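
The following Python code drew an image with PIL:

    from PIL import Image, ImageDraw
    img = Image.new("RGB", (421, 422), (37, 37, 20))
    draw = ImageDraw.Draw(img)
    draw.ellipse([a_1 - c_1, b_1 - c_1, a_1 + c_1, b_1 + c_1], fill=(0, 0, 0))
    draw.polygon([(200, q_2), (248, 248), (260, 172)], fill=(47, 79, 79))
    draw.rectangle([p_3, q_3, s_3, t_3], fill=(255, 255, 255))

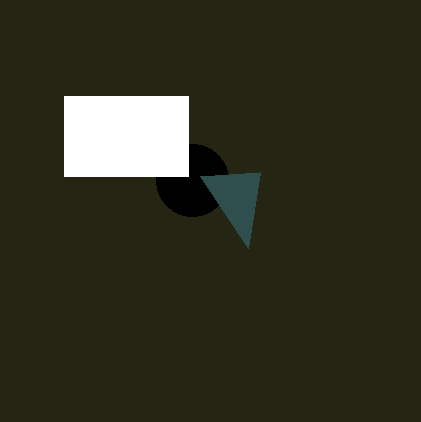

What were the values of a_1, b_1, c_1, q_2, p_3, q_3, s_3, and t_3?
a_1 = 192, b_1 = 180, c_1 = 36, q_2 = 176, p_3 = 64, q_3 = 96, s_3 = 188, t_3 = 176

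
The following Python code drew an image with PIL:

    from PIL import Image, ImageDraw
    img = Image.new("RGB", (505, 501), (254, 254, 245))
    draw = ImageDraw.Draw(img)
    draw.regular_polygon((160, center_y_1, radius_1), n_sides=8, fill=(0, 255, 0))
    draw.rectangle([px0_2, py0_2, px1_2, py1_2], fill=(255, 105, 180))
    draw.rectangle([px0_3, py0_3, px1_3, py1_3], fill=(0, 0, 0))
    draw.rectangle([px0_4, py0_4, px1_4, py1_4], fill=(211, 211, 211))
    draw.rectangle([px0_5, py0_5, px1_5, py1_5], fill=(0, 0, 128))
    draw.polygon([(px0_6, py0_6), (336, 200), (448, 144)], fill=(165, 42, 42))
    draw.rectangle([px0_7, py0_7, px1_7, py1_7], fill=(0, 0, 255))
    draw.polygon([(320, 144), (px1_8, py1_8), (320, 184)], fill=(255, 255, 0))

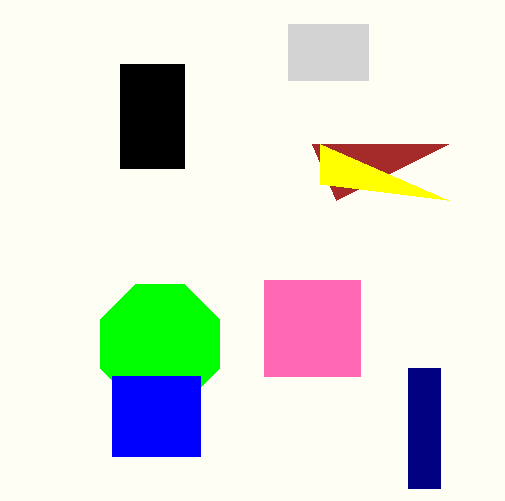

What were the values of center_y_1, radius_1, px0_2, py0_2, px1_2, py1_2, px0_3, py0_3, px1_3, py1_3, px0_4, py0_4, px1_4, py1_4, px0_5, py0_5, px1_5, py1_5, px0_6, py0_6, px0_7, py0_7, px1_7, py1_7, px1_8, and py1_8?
center_y_1 = 344; radius_1 = 64; px0_2 = 264; py0_2 = 280; px1_2 = 360; py1_2 = 376; px0_3 = 120; py0_3 = 64; px1_3 = 184; py1_3 = 168; px0_4 = 288; py0_4 = 24; px1_4 = 368; py1_4 = 80; px0_5 = 408; py0_5 = 368; px1_5 = 440; py1_5 = 488; px0_6 = 312; py0_6 = 144; px0_7 = 112; py0_7 = 376; px1_7 = 200; py1_7 = 456; px1_8 = 448; py1_8 = 200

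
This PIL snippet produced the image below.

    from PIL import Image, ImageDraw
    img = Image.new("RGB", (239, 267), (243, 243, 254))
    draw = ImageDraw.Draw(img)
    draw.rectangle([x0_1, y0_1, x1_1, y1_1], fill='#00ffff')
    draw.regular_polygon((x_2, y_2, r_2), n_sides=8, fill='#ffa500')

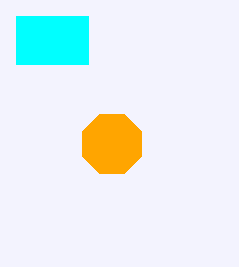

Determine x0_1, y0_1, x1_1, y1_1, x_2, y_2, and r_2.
x0_1 = 16
y0_1 = 16
x1_1 = 88
y1_1 = 64
x_2 = 112
y_2 = 144
r_2 = 32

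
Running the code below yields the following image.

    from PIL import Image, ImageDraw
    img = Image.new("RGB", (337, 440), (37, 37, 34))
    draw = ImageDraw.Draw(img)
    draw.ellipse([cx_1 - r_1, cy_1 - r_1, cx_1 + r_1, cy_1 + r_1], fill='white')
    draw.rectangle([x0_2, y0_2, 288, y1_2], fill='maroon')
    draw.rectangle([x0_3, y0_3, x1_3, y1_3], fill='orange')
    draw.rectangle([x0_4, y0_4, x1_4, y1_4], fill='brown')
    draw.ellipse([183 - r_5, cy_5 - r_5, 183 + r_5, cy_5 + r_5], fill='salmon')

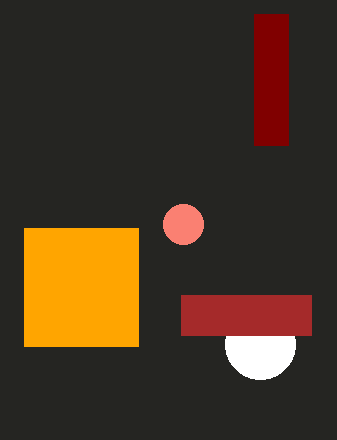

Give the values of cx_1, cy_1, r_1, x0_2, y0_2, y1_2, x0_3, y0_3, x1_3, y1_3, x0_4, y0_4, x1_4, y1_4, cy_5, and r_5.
cx_1 = 260, cy_1 = 344, r_1 = 35, x0_2 = 254, y0_2 = 14, y1_2 = 145, x0_3 = 24, y0_3 = 228, x1_3 = 138, y1_3 = 346, x0_4 = 181, y0_4 = 295, x1_4 = 311, y1_4 = 335, cy_5 = 224, r_5 = 20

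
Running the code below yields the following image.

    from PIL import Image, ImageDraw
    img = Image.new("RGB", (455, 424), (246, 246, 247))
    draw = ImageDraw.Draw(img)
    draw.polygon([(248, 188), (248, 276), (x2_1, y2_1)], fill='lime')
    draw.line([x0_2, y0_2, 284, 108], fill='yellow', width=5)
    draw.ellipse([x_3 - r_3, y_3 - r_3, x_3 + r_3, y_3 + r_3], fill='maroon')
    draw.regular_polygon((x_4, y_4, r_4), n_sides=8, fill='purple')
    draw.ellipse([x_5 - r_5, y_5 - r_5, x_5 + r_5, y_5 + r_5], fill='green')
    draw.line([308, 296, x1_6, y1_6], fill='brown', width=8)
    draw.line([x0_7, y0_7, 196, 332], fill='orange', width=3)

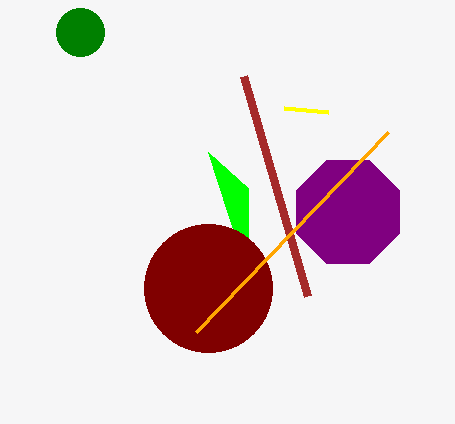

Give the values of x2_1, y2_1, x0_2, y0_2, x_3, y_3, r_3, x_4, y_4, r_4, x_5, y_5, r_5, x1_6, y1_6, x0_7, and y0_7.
x2_1 = 208
y2_1 = 152
x0_2 = 328
y0_2 = 112
x_3 = 208
y_3 = 288
r_3 = 64
x_4 = 348
y_4 = 212
r_4 = 56
x_5 = 80
y_5 = 32
r_5 = 24
x1_6 = 244
y1_6 = 76
x0_7 = 388
y0_7 = 132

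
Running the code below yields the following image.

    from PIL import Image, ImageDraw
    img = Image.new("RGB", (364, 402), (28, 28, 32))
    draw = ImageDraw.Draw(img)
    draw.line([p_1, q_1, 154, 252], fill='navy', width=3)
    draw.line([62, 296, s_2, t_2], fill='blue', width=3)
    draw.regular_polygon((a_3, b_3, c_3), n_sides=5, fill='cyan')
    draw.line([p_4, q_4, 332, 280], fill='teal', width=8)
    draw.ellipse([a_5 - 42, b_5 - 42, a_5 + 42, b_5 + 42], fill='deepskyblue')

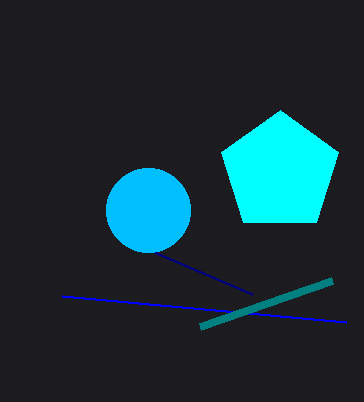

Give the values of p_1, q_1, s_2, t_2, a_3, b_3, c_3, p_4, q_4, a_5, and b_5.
p_1 = 252, q_1 = 294, s_2 = 346, t_2 = 322, a_3 = 280, b_3 = 172, c_3 = 62, p_4 = 200, q_4 = 326, a_5 = 148, b_5 = 210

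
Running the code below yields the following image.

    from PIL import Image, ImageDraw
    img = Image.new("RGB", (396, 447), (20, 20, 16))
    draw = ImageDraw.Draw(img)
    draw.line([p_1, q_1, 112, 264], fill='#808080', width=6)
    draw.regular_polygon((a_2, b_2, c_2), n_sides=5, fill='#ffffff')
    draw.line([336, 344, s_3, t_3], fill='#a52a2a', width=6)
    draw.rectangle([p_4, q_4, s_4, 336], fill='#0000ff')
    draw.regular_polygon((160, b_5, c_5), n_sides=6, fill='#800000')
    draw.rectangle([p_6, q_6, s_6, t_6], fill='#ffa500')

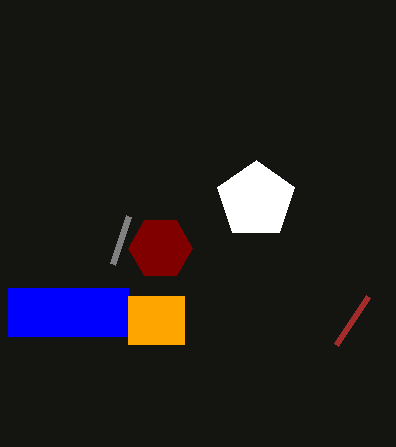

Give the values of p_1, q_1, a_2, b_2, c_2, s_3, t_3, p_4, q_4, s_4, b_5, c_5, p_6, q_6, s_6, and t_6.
p_1 = 128
q_1 = 216
a_2 = 256
b_2 = 200
c_2 = 40
s_3 = 368
t_3 = 296
p_4 = 8
q_4 = 288
s_4 = 128
b_5 = 248
c_5 = 32
p_6 = 128
q_6 = 296
s_6 = 184
t_6 = 344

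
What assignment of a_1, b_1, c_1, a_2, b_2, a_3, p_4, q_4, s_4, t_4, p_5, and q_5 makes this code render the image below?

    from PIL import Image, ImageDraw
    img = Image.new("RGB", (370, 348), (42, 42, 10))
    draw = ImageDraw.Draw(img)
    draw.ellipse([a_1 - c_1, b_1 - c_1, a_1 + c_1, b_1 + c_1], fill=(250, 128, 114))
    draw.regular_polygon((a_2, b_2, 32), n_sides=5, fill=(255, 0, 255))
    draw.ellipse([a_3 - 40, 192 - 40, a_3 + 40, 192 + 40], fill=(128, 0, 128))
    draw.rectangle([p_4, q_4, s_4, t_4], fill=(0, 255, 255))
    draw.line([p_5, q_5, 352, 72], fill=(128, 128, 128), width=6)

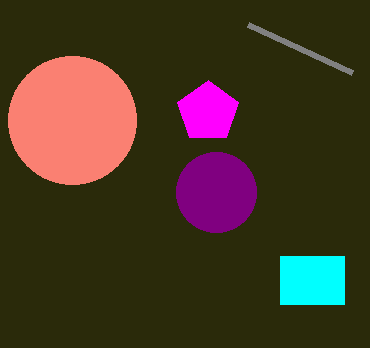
a_1 = 72; b_1 = 120; c_1 = 64; a_2 = 208; b_2 = 112; a_3 = 216; p_4 = 280; q_4 = 256; s_4 = 344; t_4 = 304; p_5 = 248; q_5 = 24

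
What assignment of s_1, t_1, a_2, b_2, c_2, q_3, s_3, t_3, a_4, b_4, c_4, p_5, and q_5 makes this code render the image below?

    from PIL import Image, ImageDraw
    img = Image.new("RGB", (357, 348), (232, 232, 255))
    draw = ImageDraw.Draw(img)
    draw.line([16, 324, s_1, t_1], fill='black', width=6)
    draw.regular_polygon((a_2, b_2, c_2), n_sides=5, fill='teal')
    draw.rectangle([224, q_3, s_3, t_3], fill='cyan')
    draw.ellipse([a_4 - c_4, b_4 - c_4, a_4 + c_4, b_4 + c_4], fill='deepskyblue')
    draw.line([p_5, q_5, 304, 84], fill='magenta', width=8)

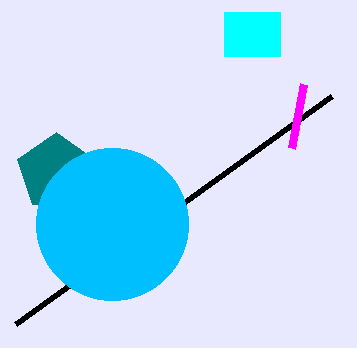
s_1 = 332, t_1 = 96, a_2 = 56, b_2 = 172, c_2 = 40, q_3 = 12, s_3 = 280, t_3 = 56, a_4 = 112, b_4 = 224, c_4 = 76, p_5 = 292, q_5 = 148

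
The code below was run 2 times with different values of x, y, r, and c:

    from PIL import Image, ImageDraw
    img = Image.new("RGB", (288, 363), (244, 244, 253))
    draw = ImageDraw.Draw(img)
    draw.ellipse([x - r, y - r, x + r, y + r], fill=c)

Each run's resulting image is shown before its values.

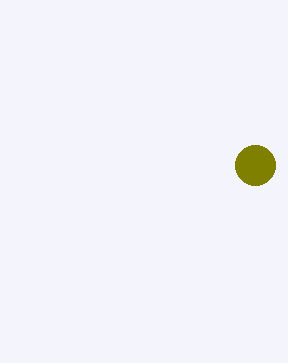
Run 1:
x = 255
y = 165
r = 20
c = 'olive'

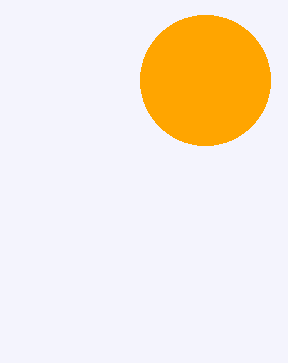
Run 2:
x = 205
y = 80
r = 65
c = 'orange'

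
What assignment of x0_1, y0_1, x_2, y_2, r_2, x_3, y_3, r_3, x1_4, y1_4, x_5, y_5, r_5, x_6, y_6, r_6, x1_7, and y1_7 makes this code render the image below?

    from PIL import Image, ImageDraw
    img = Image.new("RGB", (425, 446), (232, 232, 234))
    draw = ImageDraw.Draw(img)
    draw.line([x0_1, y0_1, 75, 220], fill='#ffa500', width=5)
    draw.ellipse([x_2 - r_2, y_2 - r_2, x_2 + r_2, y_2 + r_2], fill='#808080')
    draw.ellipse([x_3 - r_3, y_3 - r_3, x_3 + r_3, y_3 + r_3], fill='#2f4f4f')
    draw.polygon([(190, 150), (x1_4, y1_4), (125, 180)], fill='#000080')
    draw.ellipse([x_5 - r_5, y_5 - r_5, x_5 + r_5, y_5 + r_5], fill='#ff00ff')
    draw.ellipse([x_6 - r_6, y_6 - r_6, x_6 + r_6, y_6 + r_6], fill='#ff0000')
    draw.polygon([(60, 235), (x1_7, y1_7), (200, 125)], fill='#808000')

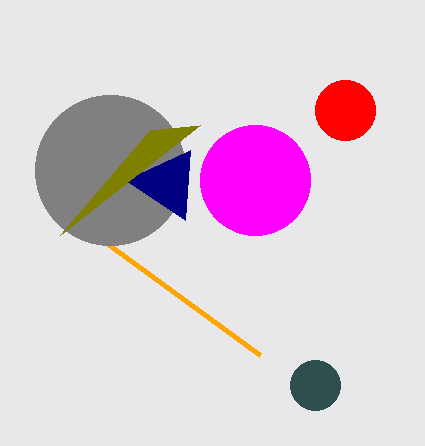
x0_1 = 260
y0_1 = 355
x_2 = 110
y_2 = 170
r_2 = 75
x_3 = 315
y_3 = 385
r_3 = 25
x1_4 = 185
y1_4 = 220
x_5 = 255
y_5 = 180
r_5 = 55
x_6 = 345
y_6 = 110
r_6 = 30
x1_7 = 150
y1_7 = 130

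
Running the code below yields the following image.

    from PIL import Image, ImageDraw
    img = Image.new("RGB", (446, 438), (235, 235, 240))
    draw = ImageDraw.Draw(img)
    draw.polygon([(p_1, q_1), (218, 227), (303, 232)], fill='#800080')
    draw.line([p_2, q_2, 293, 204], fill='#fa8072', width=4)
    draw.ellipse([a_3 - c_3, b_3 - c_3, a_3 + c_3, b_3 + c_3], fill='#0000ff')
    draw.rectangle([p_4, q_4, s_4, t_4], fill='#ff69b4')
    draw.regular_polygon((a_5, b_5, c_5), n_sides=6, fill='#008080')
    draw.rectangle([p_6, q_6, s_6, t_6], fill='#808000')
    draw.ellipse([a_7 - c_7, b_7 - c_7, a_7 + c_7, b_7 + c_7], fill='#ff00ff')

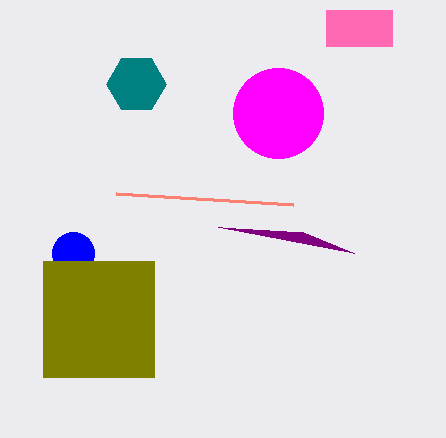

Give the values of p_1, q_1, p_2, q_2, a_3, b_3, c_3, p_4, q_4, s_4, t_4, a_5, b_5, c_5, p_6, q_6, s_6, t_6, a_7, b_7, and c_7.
p_1 = 354
q_1 = 253
p_2 = 116
q_2 = 193
a_3 = 73
b_3 = 253
c_3 = 21
p_4 = 326
q_4 = 10
s_4 = 392
t_4 = 46
a_5 = 136
b_5 = 84
c_5 = 30
p_6 = 43
q_6 = 261
s_6 = 154
t_6 = 377
a_7 = 278
b_7 = 113
c_7 = 45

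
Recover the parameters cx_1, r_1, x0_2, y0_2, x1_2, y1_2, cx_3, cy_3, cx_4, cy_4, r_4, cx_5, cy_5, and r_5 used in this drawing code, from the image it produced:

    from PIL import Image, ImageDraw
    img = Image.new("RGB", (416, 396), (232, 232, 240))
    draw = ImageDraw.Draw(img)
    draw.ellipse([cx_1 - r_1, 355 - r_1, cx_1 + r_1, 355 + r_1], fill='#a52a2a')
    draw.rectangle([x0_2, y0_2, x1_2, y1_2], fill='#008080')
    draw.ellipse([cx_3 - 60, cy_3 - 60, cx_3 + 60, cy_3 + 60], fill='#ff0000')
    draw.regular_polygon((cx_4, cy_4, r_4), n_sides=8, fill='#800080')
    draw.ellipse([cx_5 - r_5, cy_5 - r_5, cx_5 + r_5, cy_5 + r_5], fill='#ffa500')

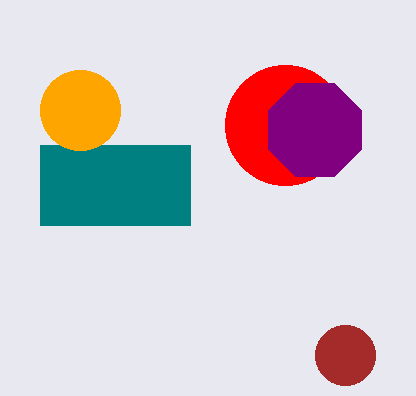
cx_1 = 345
r_1 = 30
x0_2 = 40
y0_2 = 145
x1_2 = 190
y1_2 = 225
cx_3 = 285
cy_3 = 125
cx_4 = 315
cy_4 = 130
r_4 = 50
cx_5 = 80
cy_5 = 110
r_5 = 40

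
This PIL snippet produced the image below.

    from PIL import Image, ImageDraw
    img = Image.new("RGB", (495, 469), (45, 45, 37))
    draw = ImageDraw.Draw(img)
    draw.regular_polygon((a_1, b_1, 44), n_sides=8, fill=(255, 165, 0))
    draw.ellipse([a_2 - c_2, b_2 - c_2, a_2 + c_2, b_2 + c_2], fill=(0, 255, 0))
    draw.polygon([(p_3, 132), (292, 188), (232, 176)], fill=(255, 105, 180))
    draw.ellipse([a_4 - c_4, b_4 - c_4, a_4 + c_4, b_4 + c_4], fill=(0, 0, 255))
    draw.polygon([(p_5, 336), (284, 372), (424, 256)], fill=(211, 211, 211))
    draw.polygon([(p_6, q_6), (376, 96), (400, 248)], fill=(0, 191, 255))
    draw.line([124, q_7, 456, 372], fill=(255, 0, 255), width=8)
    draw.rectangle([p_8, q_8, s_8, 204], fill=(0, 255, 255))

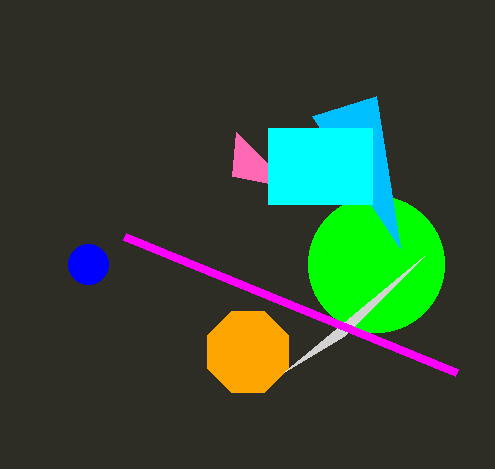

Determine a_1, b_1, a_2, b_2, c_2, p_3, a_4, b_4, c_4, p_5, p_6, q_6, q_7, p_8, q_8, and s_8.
a_1 = 248
b_1 = 352
a_2 = 376
b_2 = 264
c_2 = 68
p_3 = 236
a_4 = 88
b_4 = 264
c_4 = 20
p_5 = 344
p_6 = 312
q_6 = 116
q_7 = 236
p_8 = 268
q_8 = 128
s_8 = 372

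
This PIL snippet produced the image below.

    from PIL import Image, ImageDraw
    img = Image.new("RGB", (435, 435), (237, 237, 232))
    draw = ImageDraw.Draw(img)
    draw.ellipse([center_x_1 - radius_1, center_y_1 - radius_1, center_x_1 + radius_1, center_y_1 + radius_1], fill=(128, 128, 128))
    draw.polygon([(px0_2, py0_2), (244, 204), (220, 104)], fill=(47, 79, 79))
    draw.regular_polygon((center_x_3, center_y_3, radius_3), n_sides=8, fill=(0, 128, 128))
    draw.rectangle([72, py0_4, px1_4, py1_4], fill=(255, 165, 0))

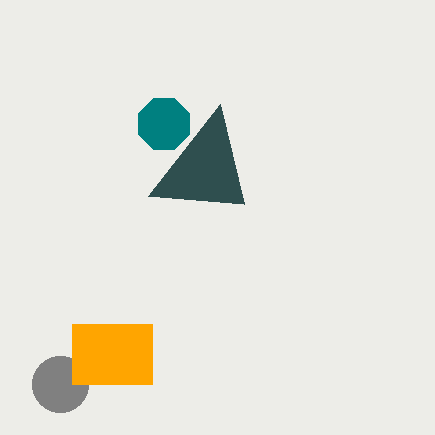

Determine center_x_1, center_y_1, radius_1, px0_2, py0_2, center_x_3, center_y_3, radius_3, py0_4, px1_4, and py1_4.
center_x_1 = 60
center_y_1 = 384
radius_1 = 28
px0_2 = 148
py0_2 = 196
center_x_3 = 164
center_y_3 = 124
radius_3 = 28
py0_4 = 324
px1_4 = 152
py1_4 = 384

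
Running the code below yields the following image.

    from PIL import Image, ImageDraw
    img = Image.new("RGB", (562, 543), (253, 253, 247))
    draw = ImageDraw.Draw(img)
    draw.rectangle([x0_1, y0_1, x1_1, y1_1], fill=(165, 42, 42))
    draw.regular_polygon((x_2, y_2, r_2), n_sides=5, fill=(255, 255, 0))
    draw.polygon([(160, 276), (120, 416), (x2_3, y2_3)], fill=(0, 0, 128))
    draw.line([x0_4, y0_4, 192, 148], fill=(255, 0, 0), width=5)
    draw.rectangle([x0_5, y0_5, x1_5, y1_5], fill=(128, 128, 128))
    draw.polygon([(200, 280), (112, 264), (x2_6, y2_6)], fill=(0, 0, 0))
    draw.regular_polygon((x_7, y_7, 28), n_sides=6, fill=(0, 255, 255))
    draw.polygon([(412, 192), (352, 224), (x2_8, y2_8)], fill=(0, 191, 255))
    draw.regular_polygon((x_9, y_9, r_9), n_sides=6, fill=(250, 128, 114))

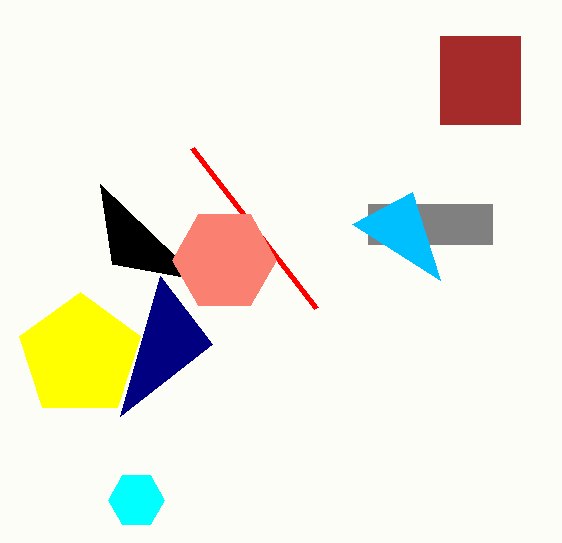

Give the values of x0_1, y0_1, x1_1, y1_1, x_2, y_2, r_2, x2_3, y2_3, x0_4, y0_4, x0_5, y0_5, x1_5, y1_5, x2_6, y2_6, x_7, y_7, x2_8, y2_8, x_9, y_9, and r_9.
x0_1 = 440, y0_1 = 36, x1_1 = 520, y1_1 = 124, x_2 = 80, y_2 = 356, r_2 = 64, x2_3 = 212, y2_3 = 344, x0_4 = 316, y0_4 = 308, x0_5 = 368, y0_5 = 204, x1_5 = 492, y1_5 = 244, x2_6 = 100, y2_6 = 184, x_7 = 136, y_7 = 500, x2_8 = 440, y2_8 = 280, x_9 = 224, y_9 = 260, r_9 = 52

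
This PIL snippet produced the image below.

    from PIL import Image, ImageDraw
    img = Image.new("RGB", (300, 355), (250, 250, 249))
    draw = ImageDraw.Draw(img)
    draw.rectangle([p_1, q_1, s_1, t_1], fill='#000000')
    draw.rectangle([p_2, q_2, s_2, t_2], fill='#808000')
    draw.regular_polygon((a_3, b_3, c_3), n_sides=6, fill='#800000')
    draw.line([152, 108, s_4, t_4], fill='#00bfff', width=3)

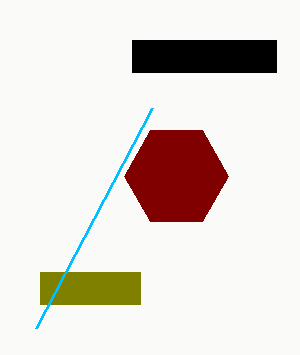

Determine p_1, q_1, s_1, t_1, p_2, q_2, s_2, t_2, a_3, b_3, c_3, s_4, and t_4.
p_1 = 132; q_1 = 40; s_1 = 276; t_1 = 72; p_2 = 40; q_2 = 272; s_2 = 140; t_2 = 304; a_3 = 176; b_3 = 176; c_3 = 52; s_4 = 36; t_4 = 328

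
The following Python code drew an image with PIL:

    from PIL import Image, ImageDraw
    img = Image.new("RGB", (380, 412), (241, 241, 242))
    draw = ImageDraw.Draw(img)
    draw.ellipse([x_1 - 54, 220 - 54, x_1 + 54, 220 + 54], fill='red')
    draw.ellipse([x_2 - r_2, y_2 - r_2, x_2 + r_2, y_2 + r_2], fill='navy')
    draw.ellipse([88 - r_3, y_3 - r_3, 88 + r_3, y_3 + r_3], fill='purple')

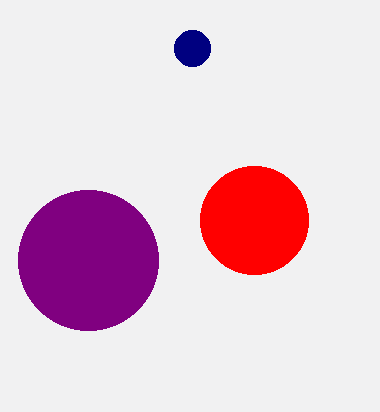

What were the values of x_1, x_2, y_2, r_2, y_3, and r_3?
x_1 = 254, x_2 = 192, y_2 = 48, r_2 = 18, y_3 = 260, r_3 = 70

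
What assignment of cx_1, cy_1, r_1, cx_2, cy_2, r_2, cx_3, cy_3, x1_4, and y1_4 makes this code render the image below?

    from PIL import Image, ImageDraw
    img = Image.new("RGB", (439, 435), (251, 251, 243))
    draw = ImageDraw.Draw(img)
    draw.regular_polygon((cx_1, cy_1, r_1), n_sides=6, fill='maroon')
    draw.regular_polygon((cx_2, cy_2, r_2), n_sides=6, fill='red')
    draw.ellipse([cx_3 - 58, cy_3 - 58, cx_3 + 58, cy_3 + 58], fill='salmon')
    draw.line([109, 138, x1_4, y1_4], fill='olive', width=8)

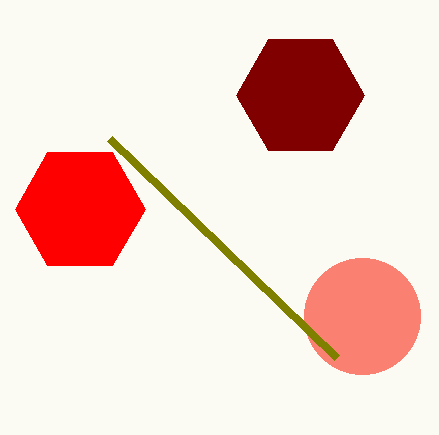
cx_1 = 300, cy_1 = 95, r_1 = 64, cx_2 = 80, cy_2 = 209, r_2 = 65, cx_3 = 362, cy_3 = 316, x1_4 = 336, y1_4 = 357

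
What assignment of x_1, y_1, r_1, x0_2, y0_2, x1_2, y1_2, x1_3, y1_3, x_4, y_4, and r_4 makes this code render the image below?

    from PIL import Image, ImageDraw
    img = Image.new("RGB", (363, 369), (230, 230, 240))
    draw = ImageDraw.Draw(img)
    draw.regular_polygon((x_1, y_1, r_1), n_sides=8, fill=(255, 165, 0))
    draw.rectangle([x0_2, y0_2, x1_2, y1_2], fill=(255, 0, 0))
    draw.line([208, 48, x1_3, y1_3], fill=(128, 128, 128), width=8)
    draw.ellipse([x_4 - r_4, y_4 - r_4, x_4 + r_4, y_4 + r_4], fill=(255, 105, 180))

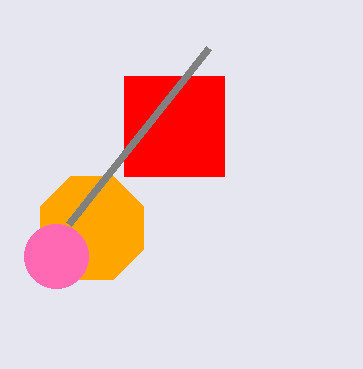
x_1 = 92; y_1 = 228; r_1 = 56; x0_2 = 124; y0_2 = 76; x1_2 = 224; y1_2 = 176; x1_3 = 68; y1_3 = 224; x_4 = 56; y_4 = 256; r_4 = 32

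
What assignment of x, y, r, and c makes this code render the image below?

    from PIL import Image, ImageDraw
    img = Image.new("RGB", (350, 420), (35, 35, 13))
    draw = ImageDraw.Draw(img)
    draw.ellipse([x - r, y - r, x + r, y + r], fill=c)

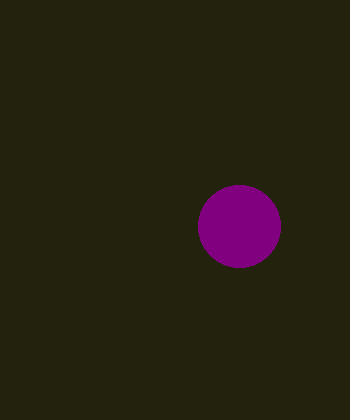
x = 239, y = 226, r = 41, c = 'purple'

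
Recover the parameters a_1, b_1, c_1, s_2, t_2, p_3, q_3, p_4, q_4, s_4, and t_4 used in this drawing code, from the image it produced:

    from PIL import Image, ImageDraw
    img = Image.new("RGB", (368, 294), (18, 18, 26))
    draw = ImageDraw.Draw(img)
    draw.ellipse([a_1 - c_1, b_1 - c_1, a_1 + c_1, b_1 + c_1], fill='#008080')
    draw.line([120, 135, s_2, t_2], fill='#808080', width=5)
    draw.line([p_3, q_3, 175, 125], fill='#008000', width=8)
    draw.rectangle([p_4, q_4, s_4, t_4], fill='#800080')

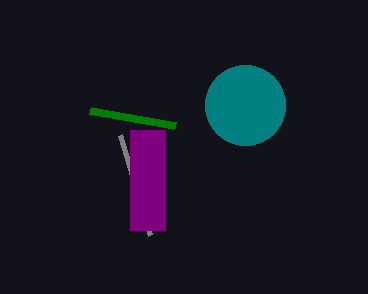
a_1 = 245, b_1 = 105, c_1 = 40, s_2 = 150, t_2 = 235, p_3 = 90, q_3 = 110, p_4 = 130, q_4 = 130, s_4 = 165, t_4 = 230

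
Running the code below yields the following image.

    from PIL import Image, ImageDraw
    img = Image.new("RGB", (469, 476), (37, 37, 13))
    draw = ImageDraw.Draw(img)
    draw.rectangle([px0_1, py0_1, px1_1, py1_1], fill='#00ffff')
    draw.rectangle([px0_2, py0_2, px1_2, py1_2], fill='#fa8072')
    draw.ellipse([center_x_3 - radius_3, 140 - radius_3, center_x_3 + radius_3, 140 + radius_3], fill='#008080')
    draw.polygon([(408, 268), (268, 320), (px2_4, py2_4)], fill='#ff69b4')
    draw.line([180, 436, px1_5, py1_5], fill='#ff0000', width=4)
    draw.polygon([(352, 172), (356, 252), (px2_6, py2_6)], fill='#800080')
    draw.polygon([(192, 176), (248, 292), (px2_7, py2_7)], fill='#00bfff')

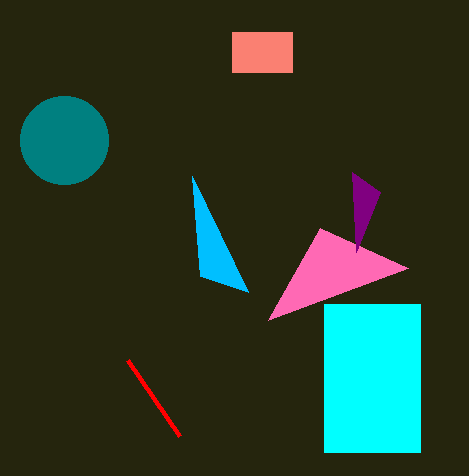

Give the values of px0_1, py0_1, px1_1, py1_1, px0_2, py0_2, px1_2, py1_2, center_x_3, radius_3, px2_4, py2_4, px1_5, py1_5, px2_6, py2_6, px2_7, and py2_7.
px0_1 = 324; py0_1 = 304; px1_1 = 420; py1_1 = 452; px0_2 = 232; py0_2 = 32; px1_2 = 292; py1_2 = 72; center_x_3 = 64; radius_3 = 44; px2_4 = 320; py2_4 = 228; px1_5 = 128; py1_5 = 360; px2_6 = 380; py2_6 = 192; px2_7 = 200; py2_7 = 276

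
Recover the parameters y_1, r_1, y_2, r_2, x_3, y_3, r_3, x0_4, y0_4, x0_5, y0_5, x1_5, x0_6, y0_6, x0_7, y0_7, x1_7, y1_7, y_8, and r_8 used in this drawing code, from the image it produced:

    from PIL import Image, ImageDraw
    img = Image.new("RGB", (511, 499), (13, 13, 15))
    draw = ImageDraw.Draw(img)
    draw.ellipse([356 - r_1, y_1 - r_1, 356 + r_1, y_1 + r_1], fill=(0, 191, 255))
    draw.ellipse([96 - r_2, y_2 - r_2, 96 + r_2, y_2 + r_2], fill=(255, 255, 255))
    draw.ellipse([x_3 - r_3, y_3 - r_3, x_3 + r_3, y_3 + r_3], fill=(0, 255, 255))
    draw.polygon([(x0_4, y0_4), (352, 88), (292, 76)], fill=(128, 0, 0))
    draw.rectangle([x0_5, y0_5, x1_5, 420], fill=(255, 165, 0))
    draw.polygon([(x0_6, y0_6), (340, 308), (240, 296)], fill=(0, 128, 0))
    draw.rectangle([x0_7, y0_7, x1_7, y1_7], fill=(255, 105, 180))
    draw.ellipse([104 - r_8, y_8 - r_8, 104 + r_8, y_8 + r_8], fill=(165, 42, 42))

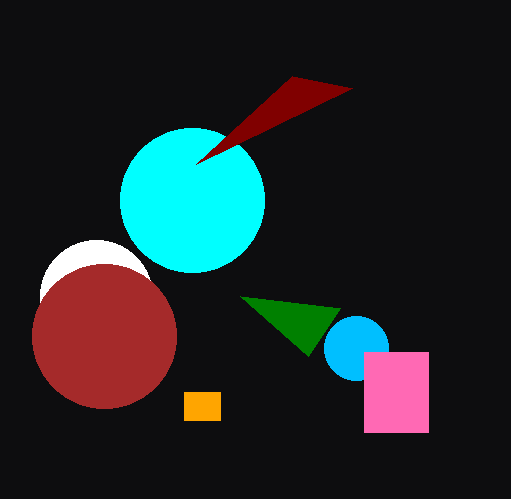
y_1 = 348
r_1 = 32
y_2 = 296
r_2 = 56
x_3 = 192
y_3 = 200
r_3 = 72
x0_4 = 196
y0_4 = 164
x0_5 = 184
y0_5 = 392
x1_5 = 220
x0_6 = 308
y0_6 = 356
x0_7 = 364
y0_7 = 352
x1_7 = 428
y1_7 = 432
y_8 = 336
r_8 = 72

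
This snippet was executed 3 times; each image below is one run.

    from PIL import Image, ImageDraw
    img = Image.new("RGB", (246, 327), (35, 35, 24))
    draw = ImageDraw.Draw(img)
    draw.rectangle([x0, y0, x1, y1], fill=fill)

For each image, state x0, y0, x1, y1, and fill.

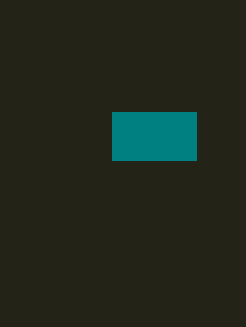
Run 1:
x0 = 112, y0 = 112, x1 = 196, y1 = 160, fill = 'teal'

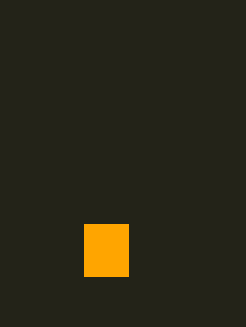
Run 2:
x0 = 84
y0 = 224
x1 = 128
y1 = 276
fill = 'orange'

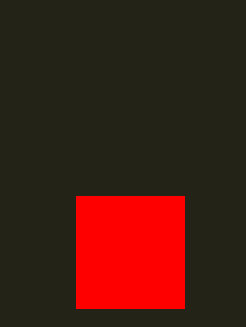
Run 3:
x0 = 76, y0 = 196, x1 = 184, y1 = 308, fill = 'red'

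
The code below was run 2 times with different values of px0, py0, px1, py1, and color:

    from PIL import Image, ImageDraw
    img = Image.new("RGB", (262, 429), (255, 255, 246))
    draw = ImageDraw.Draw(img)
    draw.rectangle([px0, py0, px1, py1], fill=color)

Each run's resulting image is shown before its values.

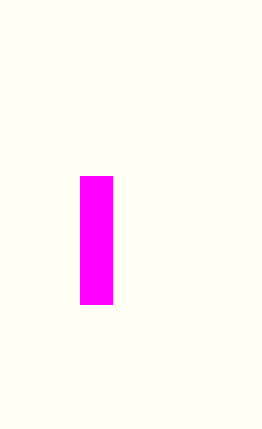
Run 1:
px0 = 80; py0 = 176; px1 = 112; py1 = 304; color = 'magenta'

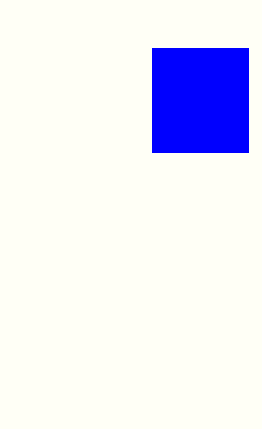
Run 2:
px0 = 152, py0 = 48, px1 = 248, py1 = 152, color = 'blue'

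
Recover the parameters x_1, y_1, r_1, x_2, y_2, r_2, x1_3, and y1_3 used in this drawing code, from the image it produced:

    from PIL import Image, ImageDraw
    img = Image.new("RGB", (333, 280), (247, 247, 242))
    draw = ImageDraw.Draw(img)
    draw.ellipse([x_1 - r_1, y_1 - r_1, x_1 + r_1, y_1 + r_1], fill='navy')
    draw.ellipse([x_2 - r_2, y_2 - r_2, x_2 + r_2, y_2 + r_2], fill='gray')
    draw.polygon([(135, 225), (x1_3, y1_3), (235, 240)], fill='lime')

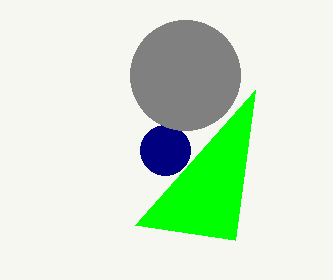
x_1 = 165, y_1 = 150, r_1 = 25, x_2 = 185, y_2 = 75, r_2 = 55, x1_3 = 255, y1_3 = 90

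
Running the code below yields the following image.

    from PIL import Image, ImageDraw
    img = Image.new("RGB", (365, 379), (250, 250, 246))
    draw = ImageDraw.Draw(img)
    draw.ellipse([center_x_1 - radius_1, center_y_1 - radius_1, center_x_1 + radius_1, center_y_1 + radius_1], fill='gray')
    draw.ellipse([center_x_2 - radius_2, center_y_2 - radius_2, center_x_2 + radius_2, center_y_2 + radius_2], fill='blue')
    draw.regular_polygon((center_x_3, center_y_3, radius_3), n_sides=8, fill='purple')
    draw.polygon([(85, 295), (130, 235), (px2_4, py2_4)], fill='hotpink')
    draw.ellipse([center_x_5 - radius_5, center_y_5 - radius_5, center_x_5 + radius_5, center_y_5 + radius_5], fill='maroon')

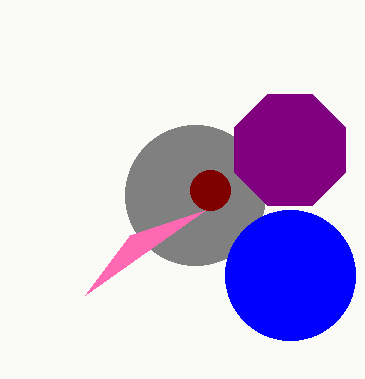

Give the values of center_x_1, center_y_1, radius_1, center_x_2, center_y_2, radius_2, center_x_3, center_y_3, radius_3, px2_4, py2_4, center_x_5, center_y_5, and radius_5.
center_x_1 = 195
center_y_1 = 195
radius_1 = 70
center_x_2 = 290
center_y_2 = 275
radius_2 = 65
center_x_3 = 290
center_y_3 = 150
radius_3 = 60
px2_4 = 205
py2_4 = 210
center_x_5 = 210
center_y_5 = 190
radius_5 = 20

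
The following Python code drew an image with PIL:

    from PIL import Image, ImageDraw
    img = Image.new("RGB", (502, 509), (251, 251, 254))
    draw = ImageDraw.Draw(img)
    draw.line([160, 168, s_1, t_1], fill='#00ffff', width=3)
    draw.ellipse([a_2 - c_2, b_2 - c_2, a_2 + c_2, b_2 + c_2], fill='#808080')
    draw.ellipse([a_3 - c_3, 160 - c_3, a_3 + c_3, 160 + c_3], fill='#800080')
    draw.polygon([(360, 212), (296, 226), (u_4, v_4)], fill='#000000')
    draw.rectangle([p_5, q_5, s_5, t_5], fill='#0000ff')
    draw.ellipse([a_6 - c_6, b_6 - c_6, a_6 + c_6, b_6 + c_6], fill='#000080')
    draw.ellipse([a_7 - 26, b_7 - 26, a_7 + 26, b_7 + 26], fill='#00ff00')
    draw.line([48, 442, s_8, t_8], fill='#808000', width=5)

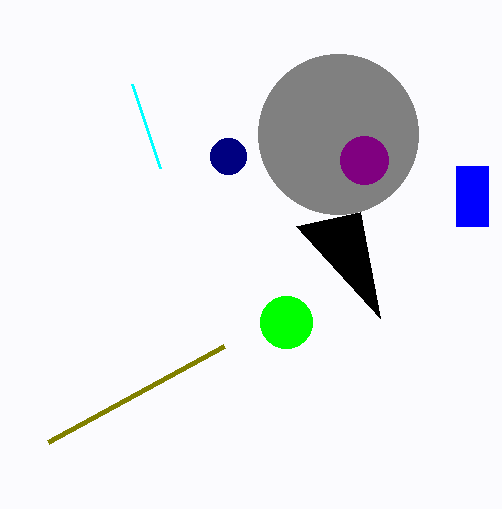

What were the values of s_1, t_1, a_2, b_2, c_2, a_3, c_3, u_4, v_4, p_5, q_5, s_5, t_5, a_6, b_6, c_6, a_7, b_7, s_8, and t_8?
s_1 = 132; t_1 = 84; a_2 = 338; b_2 = 134; c_2 = 80; a_3 = 364; c_3 = 24; u_4 = 380; v_4 = 318; p_5 = 456; q_5 = 166; s_5 = 488; t_5 = 226; a_6 = 228; b_6 = 156; c_6 = 18; a_7 = 286; b_7 = 322; s_8 = 224; t_8 = 346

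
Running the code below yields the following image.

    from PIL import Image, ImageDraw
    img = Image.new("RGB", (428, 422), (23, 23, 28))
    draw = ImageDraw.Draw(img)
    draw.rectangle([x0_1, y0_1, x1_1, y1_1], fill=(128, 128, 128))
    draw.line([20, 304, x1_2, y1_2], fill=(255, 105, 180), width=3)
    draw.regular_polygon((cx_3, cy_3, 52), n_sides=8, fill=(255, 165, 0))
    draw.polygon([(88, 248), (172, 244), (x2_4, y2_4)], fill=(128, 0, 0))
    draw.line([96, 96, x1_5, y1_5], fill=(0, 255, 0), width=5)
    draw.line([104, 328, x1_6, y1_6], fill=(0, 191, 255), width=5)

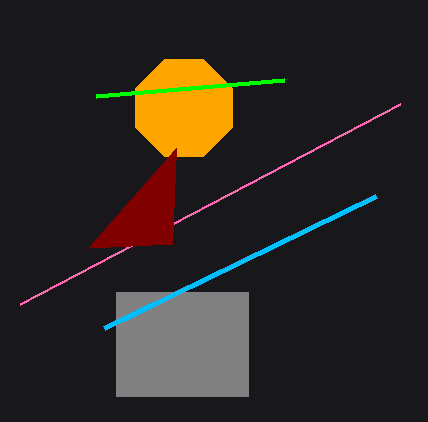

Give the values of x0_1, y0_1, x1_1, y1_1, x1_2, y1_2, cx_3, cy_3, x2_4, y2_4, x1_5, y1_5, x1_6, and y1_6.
x0_1 = 116
y0_1 = 292
x1_1 = 248
y1_1 = 396
x1_2 = 400
y1_2 = 104
cx_3 = 184
cy_3 = 108
x2_4 = 176
y2_4 = 148
x1_5 = 284
y1_5 = 80
x1_6 = 376
y1_6 = 196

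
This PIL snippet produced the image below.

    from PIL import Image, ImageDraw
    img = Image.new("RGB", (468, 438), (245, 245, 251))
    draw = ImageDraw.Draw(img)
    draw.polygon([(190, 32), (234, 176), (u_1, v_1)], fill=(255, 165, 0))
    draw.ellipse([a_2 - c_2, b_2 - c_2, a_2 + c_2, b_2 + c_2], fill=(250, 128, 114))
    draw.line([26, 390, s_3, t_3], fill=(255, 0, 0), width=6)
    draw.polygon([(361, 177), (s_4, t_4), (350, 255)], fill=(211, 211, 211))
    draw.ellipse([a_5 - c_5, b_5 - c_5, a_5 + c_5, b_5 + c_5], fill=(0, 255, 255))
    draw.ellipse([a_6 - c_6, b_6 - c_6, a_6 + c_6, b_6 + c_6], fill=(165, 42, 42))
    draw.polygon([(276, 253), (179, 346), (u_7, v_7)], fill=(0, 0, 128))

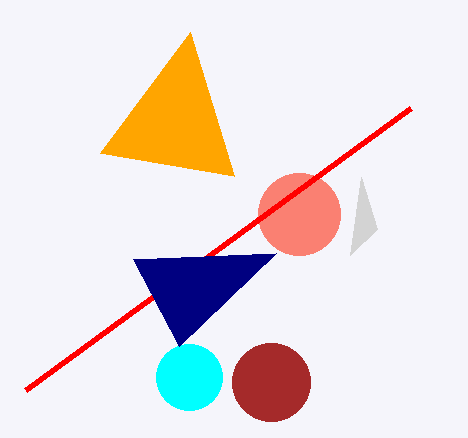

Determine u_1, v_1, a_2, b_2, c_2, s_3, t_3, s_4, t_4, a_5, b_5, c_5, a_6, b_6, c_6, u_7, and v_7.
u_1 = 100
v_1 = 153
a_2 = 299
b_2 = 214
c_2 = 41
s_3 = 411
t_3 = 108
s_4 = 377
t_4 = 229
a_5 = 189
b_5 = 377
c_5 = 33
a_6 = 271
b_6 = 382
c_6 = 39
u_7 = 133
v_7 = 259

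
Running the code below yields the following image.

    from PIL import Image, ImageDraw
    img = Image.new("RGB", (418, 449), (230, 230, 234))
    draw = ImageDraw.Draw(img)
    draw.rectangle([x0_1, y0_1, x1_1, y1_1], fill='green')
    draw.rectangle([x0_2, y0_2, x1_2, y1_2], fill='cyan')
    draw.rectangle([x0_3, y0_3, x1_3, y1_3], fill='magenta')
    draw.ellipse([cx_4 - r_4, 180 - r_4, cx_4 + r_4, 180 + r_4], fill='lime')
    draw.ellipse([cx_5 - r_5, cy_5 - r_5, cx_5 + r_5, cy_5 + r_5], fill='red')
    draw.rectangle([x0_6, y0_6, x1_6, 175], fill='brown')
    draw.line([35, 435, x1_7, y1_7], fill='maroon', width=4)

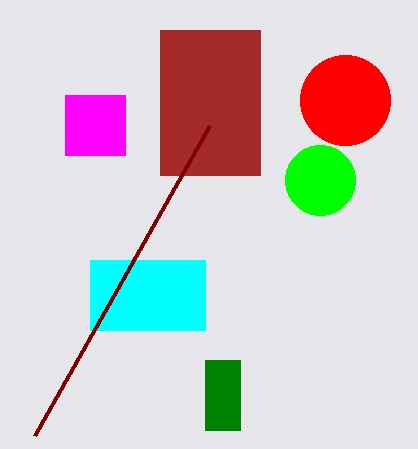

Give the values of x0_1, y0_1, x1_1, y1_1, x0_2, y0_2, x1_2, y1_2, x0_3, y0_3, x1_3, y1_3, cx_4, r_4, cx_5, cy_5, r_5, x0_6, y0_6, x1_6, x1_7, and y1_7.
x0_1 = 205
y0_1 = 360
x1_1 = 240
y1_1 = 430
x0_2 = 90
y0_2 = 260
x1_2 = 205
y1_2 = 330
x0_3 = 65
y0_3 = 95
x1_3 = 125
y1_3 = 155
cx_4 = 320
r_4 = 35
cx_5 = 345
cy_5 = 100
r_5 = 45
x0_6 = 160
y0_6 = 30
x1_6 = 260
x1_7 = 210
y1_7 = 125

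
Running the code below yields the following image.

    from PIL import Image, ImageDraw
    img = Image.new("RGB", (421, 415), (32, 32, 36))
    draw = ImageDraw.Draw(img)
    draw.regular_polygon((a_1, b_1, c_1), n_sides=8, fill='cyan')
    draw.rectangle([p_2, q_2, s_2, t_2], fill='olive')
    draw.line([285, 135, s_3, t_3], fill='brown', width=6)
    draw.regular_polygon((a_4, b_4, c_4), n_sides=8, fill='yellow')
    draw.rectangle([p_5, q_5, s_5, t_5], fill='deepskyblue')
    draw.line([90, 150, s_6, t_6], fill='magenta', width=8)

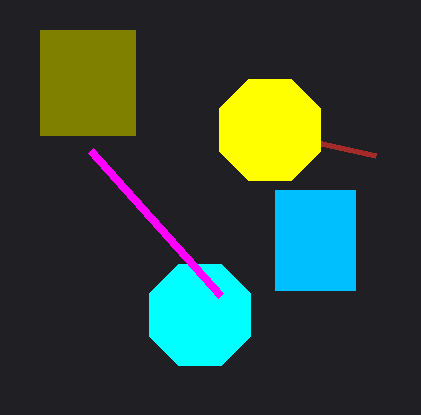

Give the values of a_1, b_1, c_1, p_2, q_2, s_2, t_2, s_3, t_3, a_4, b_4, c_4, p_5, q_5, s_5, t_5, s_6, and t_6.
a_1 = 200; b_1 = 315; c_1 = 55; p_2 = 40; q_2 = 30; s_2 = 135; t_2 = 135; s_3 = 375; t_3 = 155; a_4 = 270; b_4 = 130; c_4 = 55; p_5 = 275; q_5 = 190; s_5 = 355; t_5 = 290; s_6 = 220; t_6 = 295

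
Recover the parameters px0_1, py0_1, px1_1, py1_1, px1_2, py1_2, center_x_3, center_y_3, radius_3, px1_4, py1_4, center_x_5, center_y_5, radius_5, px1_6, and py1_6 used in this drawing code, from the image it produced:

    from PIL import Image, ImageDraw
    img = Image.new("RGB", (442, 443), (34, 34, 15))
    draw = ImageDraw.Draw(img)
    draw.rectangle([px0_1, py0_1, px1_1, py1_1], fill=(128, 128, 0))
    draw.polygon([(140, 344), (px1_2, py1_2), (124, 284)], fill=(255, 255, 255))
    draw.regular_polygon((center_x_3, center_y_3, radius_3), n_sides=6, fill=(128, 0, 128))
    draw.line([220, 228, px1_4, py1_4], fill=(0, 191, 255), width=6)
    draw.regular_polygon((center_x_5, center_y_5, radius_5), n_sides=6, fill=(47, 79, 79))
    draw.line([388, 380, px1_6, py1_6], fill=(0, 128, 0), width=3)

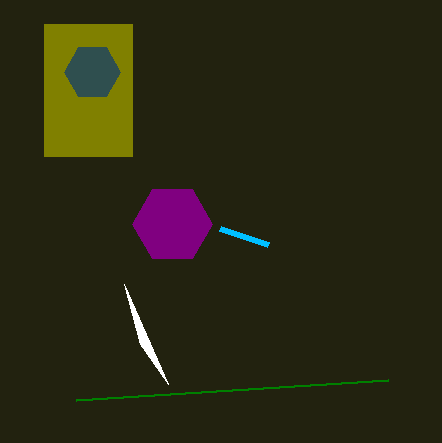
px0_1 = 44, py0_1 = 24, px1_1 = 132, py1_1 = 156, px1_2 = 168, py1_2 = 384, center_x_3 = 172, center_y_3 = 224, radius_3 = 40, px1_4 = 268, py1_4 = 244, center_x_5 = 92, center_y_5 = 72, radius_5 = 28, px1_6 = 76, py1_6 = 400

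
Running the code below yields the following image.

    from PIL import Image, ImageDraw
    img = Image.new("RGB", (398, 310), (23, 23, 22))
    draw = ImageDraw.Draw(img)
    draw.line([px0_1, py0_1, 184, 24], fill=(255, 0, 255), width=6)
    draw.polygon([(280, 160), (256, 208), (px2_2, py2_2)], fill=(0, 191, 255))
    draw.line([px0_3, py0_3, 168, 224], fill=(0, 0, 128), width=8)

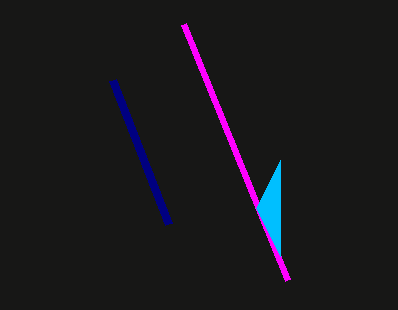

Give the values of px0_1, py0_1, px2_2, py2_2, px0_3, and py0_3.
px0_1 = 288; py0_1 = 280; px2_2 = 280; py2_2 = 256; px0_3 = 112; py0_3 = 80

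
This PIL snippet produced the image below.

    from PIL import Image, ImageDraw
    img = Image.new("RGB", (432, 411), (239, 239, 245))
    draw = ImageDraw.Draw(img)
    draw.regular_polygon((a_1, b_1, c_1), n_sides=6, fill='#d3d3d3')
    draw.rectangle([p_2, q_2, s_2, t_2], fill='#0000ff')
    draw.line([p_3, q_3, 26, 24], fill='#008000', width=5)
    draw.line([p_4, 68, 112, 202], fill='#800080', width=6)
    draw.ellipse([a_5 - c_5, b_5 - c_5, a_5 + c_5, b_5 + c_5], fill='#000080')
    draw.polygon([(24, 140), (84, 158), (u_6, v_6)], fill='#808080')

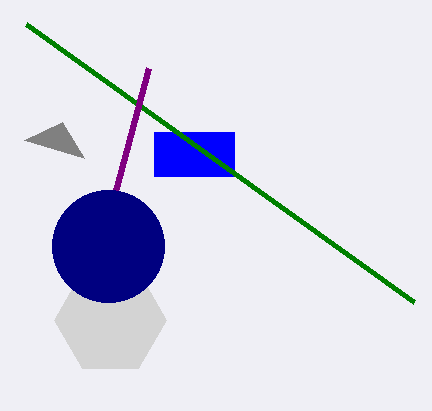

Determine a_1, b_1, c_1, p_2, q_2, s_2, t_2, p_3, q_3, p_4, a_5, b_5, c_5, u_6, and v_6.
a_1 = 110
b_1 = 320
c_1 = 56
p_2 = 154
q_2 = 132
s_2 = 234
t_2 = 176
p_3 = 414
q_3 = 302
p_4 = 148
a_5 = 108
b_5 = 246
c_5 = 56
u_6 = 62
v_6 = 122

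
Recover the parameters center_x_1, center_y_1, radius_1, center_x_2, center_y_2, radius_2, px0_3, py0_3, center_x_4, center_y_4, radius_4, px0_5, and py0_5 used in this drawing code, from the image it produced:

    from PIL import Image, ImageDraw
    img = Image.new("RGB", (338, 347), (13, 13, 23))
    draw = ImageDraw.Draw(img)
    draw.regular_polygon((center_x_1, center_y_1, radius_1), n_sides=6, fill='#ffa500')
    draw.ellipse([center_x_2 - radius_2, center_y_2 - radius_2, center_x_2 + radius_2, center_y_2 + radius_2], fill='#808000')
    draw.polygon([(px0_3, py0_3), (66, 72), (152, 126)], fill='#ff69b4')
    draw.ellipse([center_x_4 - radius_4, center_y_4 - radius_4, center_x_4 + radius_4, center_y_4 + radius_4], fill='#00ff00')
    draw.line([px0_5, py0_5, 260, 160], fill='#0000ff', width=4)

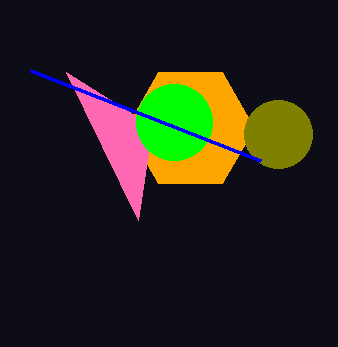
center_x_1 = 190; center_y_1 = 128; radius_1 = 64; center_x_2 = 278; center_y_2 = 134; radius_2 = 34; px0_3 = 138; py0_3 = 220; center_x_4 = 174; center_y_4 = 122; radius_4 = 38; px0_5 = 30; py0_5 = 70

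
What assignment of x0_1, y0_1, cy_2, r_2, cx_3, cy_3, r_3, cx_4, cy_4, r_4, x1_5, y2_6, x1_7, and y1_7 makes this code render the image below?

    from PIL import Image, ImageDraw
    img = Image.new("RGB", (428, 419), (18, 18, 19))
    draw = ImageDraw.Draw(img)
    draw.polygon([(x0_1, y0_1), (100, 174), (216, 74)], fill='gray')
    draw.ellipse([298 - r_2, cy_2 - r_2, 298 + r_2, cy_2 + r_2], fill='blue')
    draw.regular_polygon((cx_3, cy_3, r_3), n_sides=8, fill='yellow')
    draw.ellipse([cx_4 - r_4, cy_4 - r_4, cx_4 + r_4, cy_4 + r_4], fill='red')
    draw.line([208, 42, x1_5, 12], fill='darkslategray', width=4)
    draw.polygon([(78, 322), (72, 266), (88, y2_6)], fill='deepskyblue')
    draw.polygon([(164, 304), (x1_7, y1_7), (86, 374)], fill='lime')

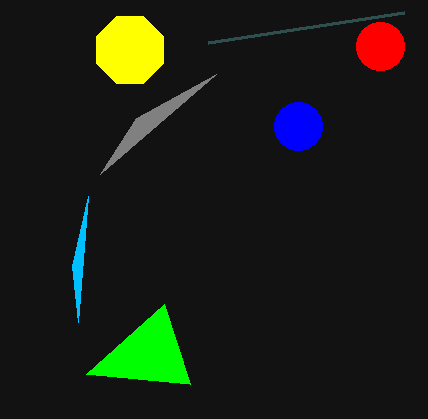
x0_1 = 136, y0_1 = 118, cy_2 = 126, r_2 = 24, cx_3 = 130, cy_3 = 50, r_3 = 36, cx_4 = 380, cy_4 = 46, r_4 = 24, x1_5 = 404, y2_6 = 196, x1_7 = 190, y1_7 = 384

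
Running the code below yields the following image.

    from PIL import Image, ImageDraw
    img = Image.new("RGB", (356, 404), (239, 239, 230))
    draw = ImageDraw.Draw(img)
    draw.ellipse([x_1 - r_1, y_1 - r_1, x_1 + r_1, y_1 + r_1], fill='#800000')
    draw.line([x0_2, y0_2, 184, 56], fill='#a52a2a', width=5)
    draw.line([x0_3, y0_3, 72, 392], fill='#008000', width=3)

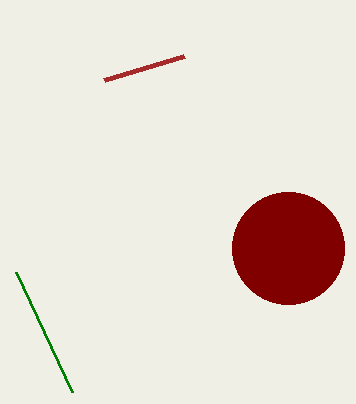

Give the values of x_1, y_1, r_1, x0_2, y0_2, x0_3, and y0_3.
x_1 = 288, y_1 = 248, r_1 = 56, x0_2 = 104, y0_2 = 80, x0_3 = 16, y0_3 = 272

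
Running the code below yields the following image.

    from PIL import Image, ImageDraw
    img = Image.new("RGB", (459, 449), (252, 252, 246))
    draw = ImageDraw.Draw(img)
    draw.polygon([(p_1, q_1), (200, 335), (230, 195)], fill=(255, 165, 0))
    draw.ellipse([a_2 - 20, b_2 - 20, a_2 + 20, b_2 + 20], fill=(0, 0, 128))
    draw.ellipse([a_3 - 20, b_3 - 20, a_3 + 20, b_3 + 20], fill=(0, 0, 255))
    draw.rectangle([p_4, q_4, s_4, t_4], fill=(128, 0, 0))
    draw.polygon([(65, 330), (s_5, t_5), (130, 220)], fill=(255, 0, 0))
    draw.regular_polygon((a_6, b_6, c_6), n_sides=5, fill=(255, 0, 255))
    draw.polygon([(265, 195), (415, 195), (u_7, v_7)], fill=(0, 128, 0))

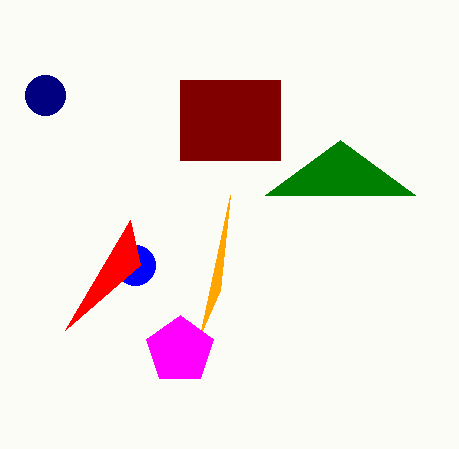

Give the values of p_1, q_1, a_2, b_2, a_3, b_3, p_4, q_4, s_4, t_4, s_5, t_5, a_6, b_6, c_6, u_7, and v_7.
p_1 = 220, q_1 = 290, a_2 = 45, b_2 = 95, a_3 = 135, b_3 = 265, p_4 = 180, q_4 = 80, s_4 = 280, t_4 = 160, s_5 = 140, t_5 = 265, a_6 = 180, b_6 = 350, c_6 = 35, u_7 = 340, v_7 = 140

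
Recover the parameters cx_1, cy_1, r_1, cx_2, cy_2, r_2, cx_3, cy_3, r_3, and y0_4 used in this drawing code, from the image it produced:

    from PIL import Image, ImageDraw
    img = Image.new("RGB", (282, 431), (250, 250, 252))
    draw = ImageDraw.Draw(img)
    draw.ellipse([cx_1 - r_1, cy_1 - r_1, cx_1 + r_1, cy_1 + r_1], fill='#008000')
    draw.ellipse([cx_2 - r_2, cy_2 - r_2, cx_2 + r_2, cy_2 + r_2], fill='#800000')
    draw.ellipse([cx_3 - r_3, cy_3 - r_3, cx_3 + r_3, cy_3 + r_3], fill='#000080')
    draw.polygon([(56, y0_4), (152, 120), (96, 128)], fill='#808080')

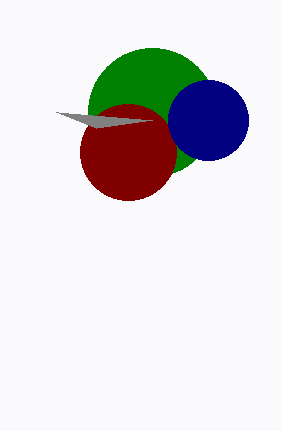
cx_1 = 152; cy_1 = 112; r_1 = 64; cx_2 = 128; cy_2 = 152; r_2 = 48; cx_3 = 208; cy_3 = 120; r_3 = 40; y0_4 = 112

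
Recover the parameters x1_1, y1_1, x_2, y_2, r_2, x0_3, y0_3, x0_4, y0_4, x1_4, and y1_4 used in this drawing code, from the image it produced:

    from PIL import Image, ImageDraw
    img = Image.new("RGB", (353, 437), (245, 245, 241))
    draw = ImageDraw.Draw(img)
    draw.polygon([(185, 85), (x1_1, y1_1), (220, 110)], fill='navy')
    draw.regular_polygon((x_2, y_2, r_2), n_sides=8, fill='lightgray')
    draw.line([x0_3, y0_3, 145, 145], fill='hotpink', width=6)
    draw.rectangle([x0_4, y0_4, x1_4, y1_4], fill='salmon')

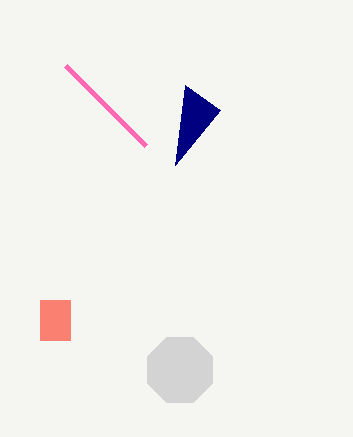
x1_1 = 175
y1_1 = 165
x_2 = 180
y_2 = 370
r_2 = 35
x0_3 = 65
y0_3 = 65
x0_4 = 40
y0_4 = 300
x1_4 = 70
y1_4 = 340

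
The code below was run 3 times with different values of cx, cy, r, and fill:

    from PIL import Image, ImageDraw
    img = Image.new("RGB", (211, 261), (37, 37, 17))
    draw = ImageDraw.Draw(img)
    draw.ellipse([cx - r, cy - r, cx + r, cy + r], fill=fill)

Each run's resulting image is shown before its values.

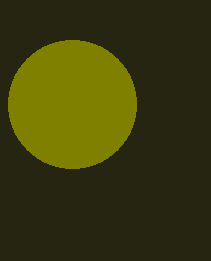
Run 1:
cx = 72
cy = 104
r = 64
fill = 'olive'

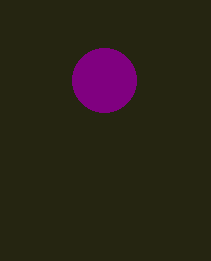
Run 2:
cx = 104; cy = 80; r = 32; fill = 'purple'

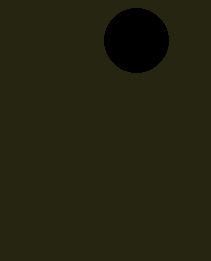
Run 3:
cx = 136
cy = 40
r = 32
fill = 'black'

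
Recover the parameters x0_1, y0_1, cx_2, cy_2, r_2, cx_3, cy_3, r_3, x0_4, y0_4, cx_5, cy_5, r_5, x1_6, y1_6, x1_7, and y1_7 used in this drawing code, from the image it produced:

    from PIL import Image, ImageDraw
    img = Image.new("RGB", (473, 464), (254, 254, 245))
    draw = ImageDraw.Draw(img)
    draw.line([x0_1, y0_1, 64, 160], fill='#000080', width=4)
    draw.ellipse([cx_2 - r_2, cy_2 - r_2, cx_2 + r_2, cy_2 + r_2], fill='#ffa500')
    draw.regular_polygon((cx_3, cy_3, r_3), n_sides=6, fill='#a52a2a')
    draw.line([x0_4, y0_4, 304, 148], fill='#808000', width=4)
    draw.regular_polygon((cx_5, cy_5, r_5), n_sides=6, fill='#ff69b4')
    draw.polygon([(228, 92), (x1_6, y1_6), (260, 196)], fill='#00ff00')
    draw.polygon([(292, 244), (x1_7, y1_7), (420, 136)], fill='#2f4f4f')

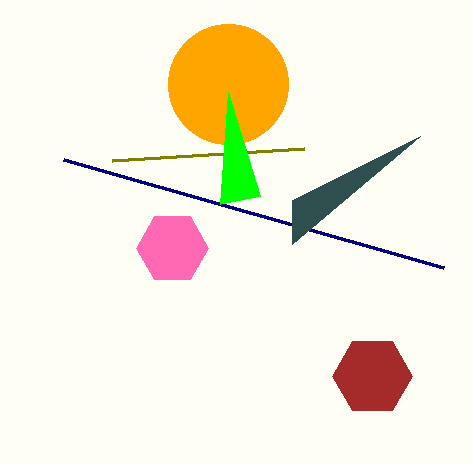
x0_1 = 444
y0_1 = 268
cx_2 = 228
cy_2 = 84
r_2 = 60
cx_3 = 372
cy_3 = 376
r_3 = 40
x0_4 = 112
y0_4 = 160
cx_5 = 172
cy_5 = 248
r_5 = 36
x1_6 = 220
y1_6 = 204
x1_7 = 292
y1_7 = 200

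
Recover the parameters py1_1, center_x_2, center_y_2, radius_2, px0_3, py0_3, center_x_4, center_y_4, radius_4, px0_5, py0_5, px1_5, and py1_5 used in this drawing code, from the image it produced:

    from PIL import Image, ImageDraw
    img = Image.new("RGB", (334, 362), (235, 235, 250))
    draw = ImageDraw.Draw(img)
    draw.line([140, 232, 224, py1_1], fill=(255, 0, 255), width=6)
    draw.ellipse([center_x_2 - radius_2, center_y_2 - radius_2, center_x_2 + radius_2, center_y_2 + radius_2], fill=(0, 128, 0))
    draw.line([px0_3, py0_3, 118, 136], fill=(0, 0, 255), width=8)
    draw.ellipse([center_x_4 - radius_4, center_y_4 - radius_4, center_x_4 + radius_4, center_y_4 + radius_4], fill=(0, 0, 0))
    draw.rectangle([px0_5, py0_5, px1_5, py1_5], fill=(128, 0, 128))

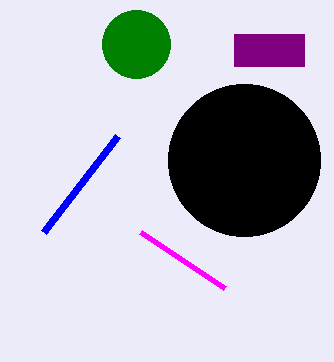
py1_1 = 288, center_x_2 = 136, center_y_2 = 44, radius_2 = 34, px0_3 = 44, py0_3 = 232, center_x_4 = 244, center_y_4 = 160, radius_4 = 76, px0_5 = 234, py0_5 = 34, px1_5 = 304, py1_5 = 66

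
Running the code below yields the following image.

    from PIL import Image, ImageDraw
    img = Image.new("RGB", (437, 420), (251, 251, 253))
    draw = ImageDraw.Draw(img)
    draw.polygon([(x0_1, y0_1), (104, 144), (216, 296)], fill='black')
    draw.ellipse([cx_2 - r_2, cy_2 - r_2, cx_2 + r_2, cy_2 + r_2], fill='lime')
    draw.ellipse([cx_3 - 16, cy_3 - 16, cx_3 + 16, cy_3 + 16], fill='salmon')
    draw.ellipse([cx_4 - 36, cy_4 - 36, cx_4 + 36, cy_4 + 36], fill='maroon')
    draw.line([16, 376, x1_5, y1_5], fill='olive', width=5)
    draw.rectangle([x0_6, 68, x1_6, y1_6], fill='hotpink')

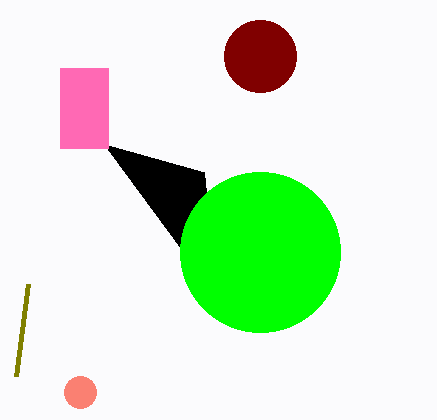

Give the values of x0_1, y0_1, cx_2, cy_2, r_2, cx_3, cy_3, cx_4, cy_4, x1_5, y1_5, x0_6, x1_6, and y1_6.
x0_1 = 204; y0_1 = 172; cx_2 = 260; cy_2 = 252; r_2 = 80; cx_3 = 80; cy_3 = 392; cx_4 = 260; cy_4 = 56; x1_5 = 28; y1_5 = 284; x0_6 = 60; x1_6 = 108; y1_6 = 148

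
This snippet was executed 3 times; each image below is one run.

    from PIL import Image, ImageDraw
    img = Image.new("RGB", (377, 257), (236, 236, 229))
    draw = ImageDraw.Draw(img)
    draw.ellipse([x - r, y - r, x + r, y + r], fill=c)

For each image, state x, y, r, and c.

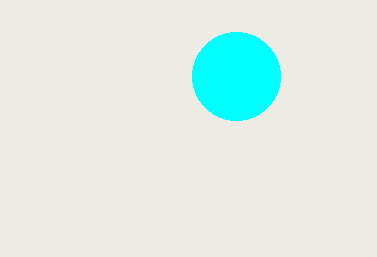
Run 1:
x = 236
y = 76
r = 44
c = 'cyan'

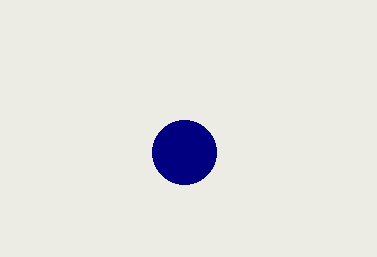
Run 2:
x = 184; y = 152; r = 32; c = 'navy'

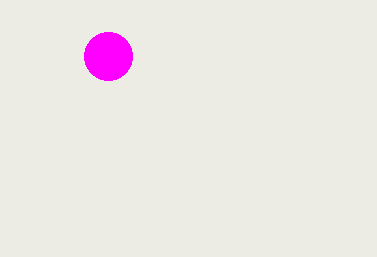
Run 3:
x = 108
y = 56
r = 24
c = 'magenta'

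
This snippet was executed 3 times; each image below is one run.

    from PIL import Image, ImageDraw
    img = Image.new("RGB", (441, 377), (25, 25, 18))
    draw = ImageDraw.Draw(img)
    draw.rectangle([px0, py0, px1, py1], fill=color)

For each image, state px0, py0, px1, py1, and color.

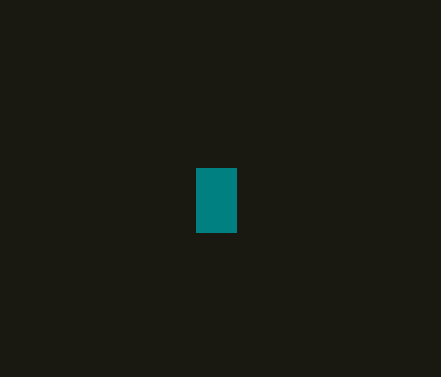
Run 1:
px0 = 196; py0 = 168; px1 = 236; py1 = 232; color = 'teal'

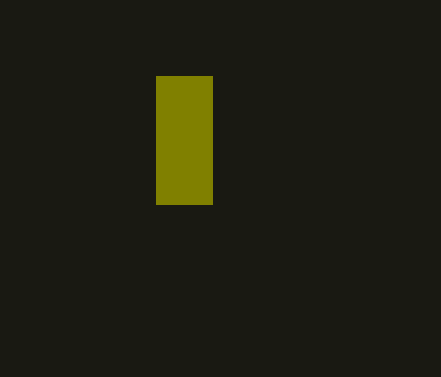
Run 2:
px0 = 156; py0 = 76; px1 = 212; py1 = 204; color = 'olive'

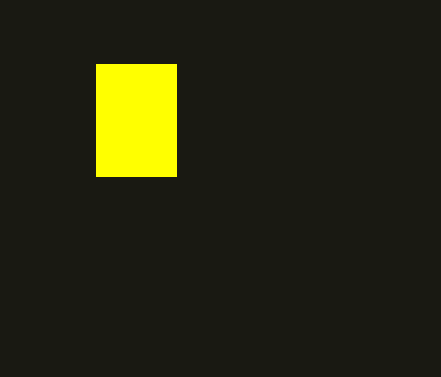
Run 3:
px0 = 96
py0 = 64
px1 = 176
py1 = 176
color = 'yellow'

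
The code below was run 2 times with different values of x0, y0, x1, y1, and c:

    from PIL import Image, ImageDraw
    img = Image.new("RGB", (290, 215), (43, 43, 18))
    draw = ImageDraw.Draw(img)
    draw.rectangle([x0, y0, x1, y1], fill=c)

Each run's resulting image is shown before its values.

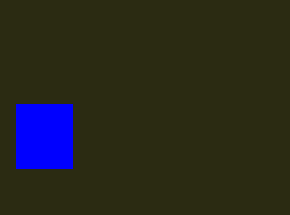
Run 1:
x0 = 16, y0 = 104, x1 = 72, y1 = 168, c = 'blue'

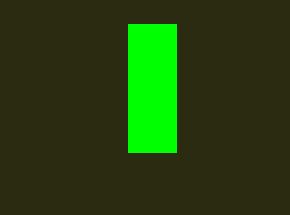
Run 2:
x0 = 128, y0 = 24, x1 = 176, y1 = 152, c = 'lime'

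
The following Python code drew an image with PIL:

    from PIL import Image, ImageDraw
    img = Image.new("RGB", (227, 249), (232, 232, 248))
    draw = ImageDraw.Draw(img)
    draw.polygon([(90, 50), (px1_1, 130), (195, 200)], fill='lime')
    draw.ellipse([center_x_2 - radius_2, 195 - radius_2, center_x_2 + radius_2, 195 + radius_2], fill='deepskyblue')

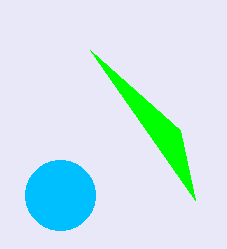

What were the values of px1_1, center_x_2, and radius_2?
px1_1 = 180
center_x_2 = 60
radius_2 = 35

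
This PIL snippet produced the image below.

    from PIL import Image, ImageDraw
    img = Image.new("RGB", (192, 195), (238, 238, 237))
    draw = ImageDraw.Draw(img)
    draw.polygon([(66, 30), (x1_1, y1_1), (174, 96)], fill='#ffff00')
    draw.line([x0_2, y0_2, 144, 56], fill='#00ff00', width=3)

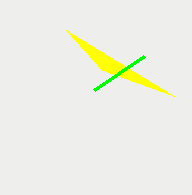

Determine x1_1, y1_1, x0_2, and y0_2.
x1_1 = 102; y1_1 = 70; x0_2 = 94; y0_2 = 90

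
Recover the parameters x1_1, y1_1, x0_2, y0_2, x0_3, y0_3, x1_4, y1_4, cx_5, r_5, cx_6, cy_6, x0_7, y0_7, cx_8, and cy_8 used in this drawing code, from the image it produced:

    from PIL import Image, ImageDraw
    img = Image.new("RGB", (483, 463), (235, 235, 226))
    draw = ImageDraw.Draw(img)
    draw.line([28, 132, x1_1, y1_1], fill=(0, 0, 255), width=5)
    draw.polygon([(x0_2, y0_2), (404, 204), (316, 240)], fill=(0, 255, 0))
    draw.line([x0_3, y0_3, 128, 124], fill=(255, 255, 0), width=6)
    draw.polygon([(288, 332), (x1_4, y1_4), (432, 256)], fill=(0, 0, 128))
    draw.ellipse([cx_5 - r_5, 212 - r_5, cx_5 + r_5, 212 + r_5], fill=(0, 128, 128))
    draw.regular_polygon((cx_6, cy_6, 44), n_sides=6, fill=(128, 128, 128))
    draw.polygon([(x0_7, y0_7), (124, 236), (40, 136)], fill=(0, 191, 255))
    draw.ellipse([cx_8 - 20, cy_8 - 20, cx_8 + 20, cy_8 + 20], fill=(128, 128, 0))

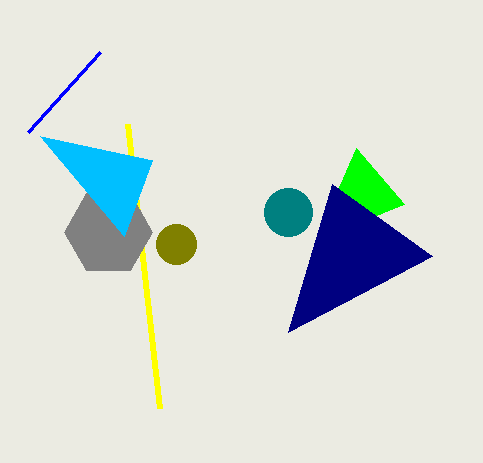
x1_1 = 100; y1_1 = 52; x0_2 = 356; y0_2 = 148; x0_3 = 160; y0_3 = 408; x1_4 = 332; y1_4 = 184; cx_5 = 288; r_5 = 24; cx_6 = 108; cy_6 = 232; x0_7 = 152; y0_7 = 160; cx_8 = 176; cy_8 = 244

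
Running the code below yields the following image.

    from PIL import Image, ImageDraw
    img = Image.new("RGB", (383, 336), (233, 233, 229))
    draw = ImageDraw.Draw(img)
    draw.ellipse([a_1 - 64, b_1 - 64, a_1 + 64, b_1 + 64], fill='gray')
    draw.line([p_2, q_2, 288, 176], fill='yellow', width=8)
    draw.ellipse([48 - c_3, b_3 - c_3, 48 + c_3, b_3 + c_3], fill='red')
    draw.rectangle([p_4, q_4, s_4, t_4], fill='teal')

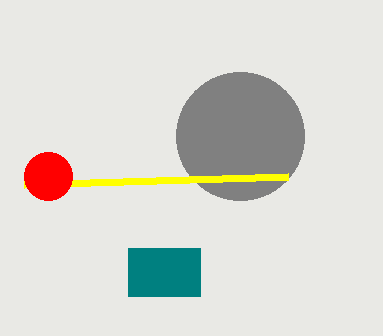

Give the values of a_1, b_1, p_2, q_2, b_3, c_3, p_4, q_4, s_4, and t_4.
a_1 = 240
b_1 = 136
p_2 = 24
q_2 = 184
b_3 = 176
c_3 = 24
p_4 = 128
q_4 = 248
s_4 = 200
t_4 = 296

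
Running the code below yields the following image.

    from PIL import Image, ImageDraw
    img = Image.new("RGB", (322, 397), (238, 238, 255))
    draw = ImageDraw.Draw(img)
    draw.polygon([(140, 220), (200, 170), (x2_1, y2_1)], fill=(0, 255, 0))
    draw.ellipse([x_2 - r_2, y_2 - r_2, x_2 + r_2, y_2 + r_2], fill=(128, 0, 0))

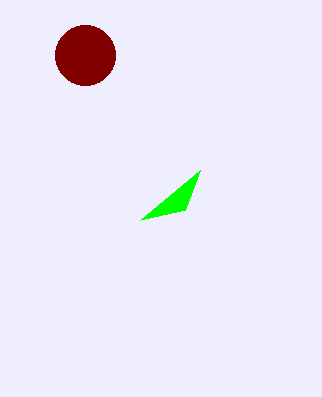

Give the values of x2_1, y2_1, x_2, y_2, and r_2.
x2_1 = 185
y2_1 = 210
x_2 = 85
y_2 = 55
r_2 = 30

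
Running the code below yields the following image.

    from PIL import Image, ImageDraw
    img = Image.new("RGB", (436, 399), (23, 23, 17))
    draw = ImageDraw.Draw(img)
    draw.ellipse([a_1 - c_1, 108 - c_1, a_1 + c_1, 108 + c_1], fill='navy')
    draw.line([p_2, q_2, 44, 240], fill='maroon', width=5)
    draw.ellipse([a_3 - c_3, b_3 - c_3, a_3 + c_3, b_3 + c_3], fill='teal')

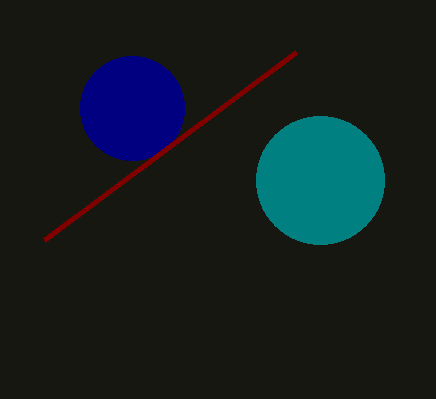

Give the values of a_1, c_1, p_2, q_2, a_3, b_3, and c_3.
a_1 = 132, c_1 = 52, p_2 = 296, q_2 = 52, a_3 = 320, b_3 = 180, c_3 = 64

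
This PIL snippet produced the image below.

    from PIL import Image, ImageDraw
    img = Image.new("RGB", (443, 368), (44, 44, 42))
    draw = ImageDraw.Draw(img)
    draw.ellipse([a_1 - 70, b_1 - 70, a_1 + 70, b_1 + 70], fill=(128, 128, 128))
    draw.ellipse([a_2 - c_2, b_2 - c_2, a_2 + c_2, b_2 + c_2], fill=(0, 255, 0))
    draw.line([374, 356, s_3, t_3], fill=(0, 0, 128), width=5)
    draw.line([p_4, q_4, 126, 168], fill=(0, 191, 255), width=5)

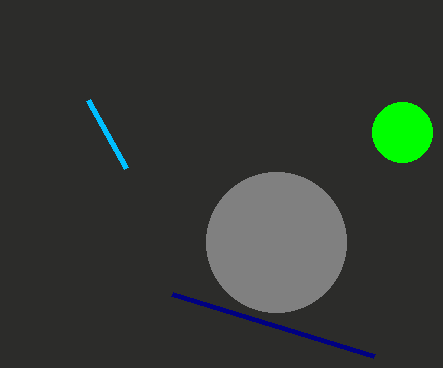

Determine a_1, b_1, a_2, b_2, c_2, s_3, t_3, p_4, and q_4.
a_1 = 276; b_1 = 242; a_2 = 402; b_2 = 132; c_2 = 30; s_3 = 172; t_3 = 294; p_4 = 88; q_4 = 100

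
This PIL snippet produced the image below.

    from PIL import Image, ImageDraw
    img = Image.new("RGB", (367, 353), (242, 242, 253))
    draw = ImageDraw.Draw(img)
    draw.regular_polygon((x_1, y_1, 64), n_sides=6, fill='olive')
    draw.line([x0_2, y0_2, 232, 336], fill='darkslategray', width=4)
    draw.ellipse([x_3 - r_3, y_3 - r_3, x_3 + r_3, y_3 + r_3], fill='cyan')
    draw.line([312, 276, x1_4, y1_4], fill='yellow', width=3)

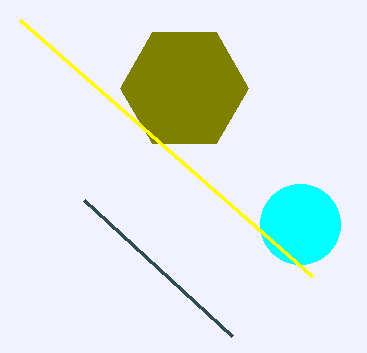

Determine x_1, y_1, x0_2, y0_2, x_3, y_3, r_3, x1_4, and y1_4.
x_1 = 184; y_1 = 88; x0_2 = 84; y0_2 = 200; x_3 = 300; y_3 = 224; r_3 = 40; x1_4 = 20; y1_4 = 20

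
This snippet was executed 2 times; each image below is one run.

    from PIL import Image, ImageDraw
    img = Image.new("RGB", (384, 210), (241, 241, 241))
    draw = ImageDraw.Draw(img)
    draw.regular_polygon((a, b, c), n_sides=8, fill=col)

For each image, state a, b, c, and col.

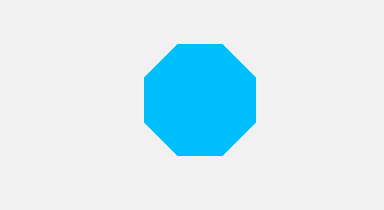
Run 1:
a = 200, b = 100, c = 60, col = 'deepskyblue'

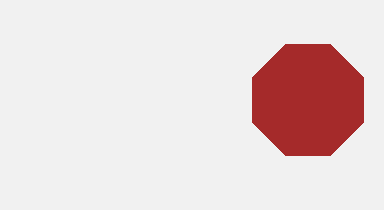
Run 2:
a = 308, b = 100, c = 60, col = 'brown'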